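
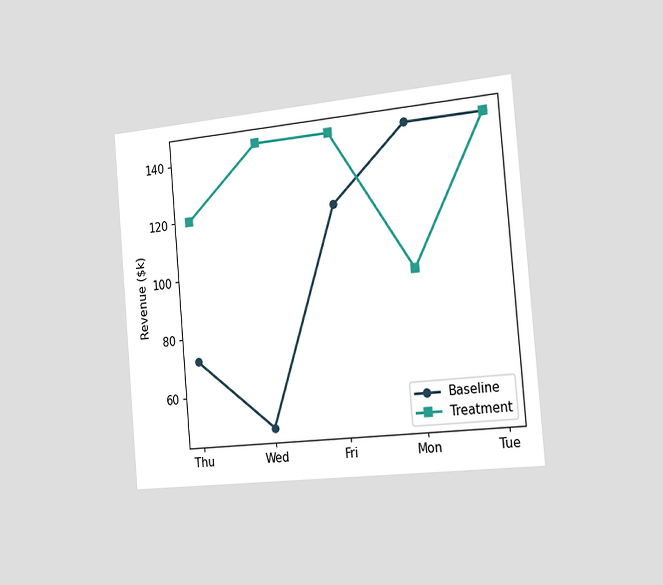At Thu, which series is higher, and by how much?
The chart is tilted about 5° counter-clockwise and viewed slightly from the right. At Thu, Treatment sits above the other line by $48k.

Treatment, by $48k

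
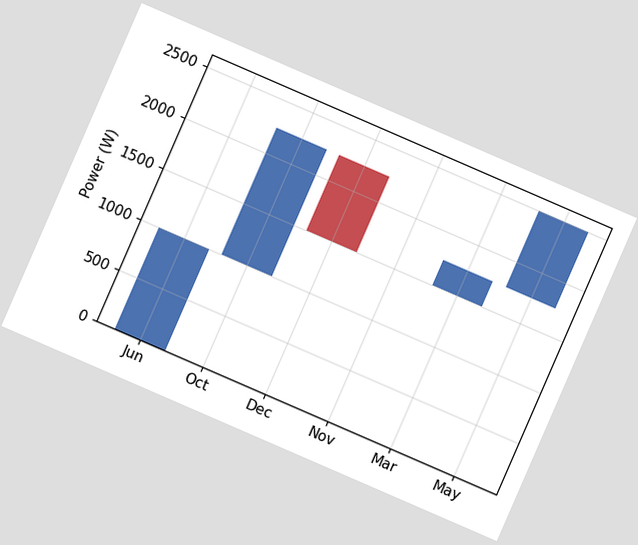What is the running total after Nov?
The chart is tilted about 23° clockwise. After Nov the running total reaches 1500W.

1500W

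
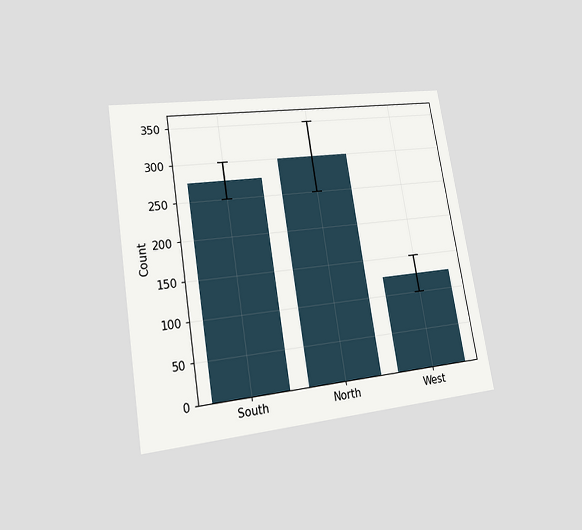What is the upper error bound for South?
The chart is tilted about 9° counter-clockwise and viewed at a slight angle. The South bar's upper whisker reaches 300.

300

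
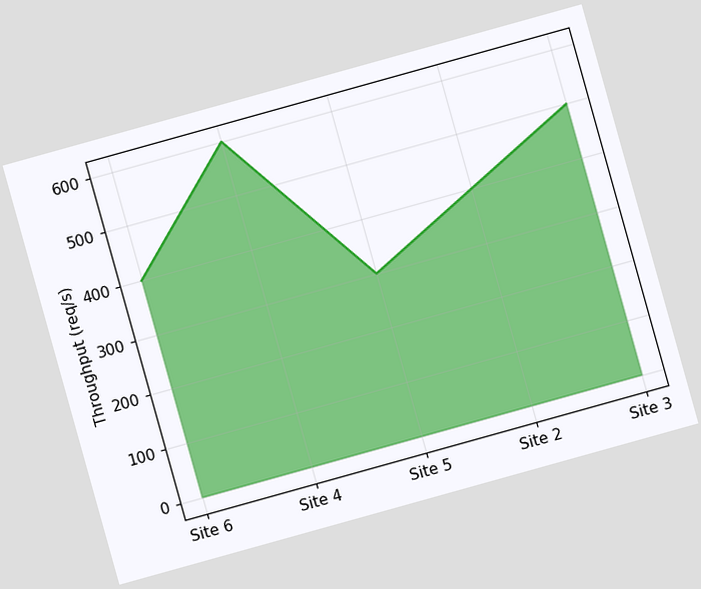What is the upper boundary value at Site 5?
The chart is tilted about 16° counter-clockwise. At Site 5 the upper boundary is at 300req/s.

300req/s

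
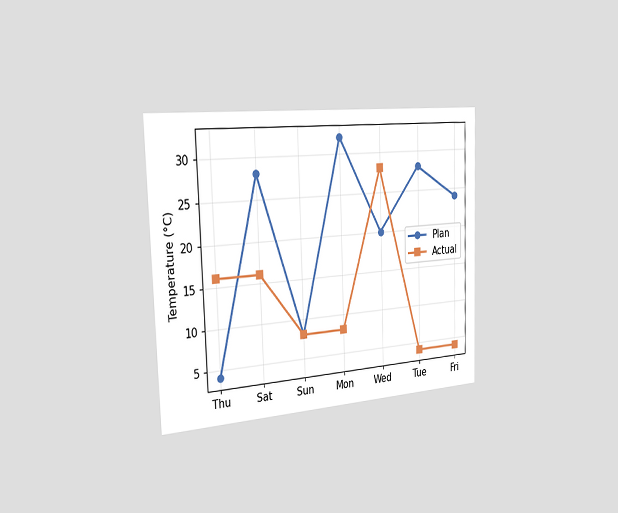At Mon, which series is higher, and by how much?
Plan, by 24°C

The chart is viewed slightly from the left. At Mon, Plan sits above the other line by 24°C.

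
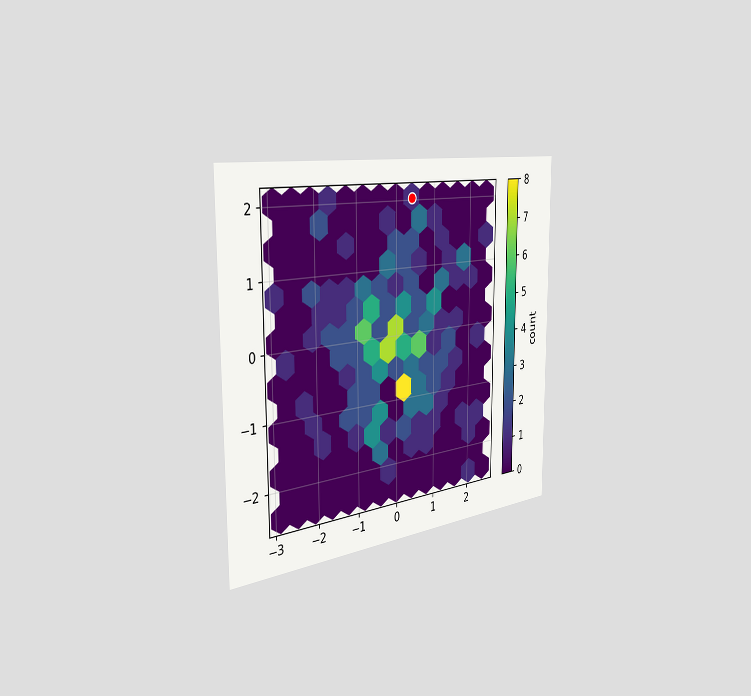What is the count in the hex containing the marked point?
The chart is viewed slightly from the left. The marked hex reads 1 on the colorbar.

1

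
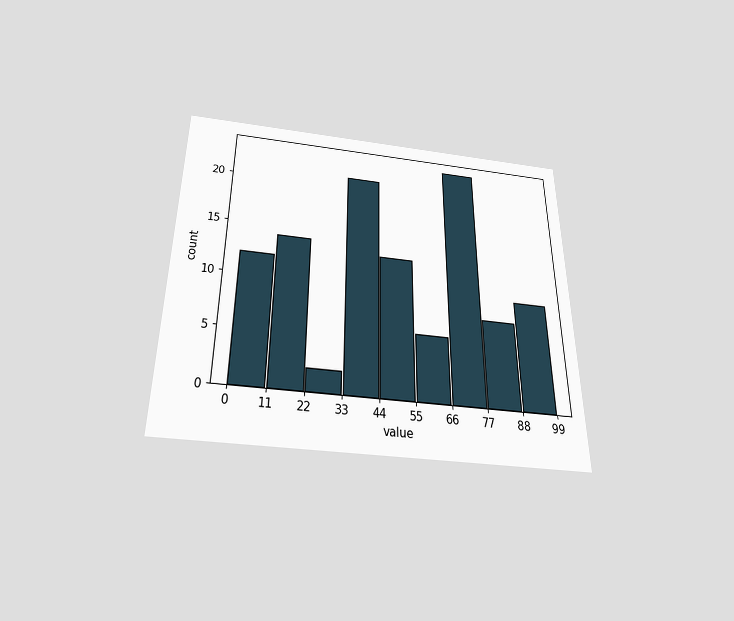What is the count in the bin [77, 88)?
8

The chart is viewed slightly from below. The [77, 88) bin has height 8.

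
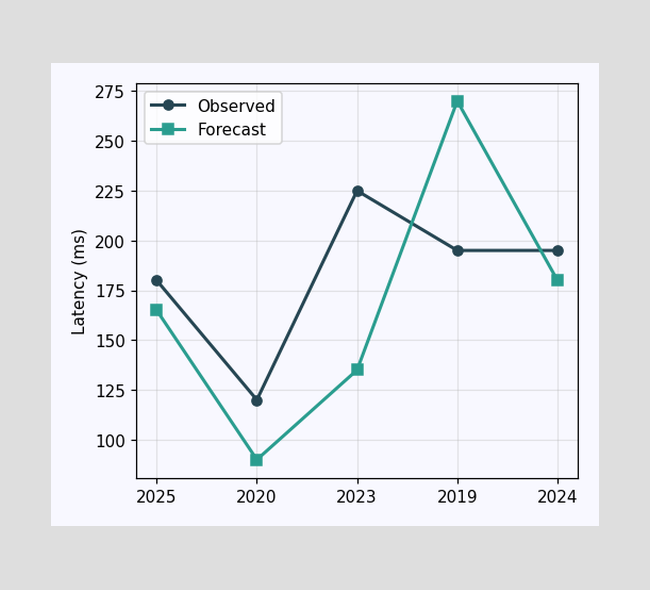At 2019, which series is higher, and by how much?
At 2019, Forecast sits above the other line by 75ms.

Forecast, by 75ms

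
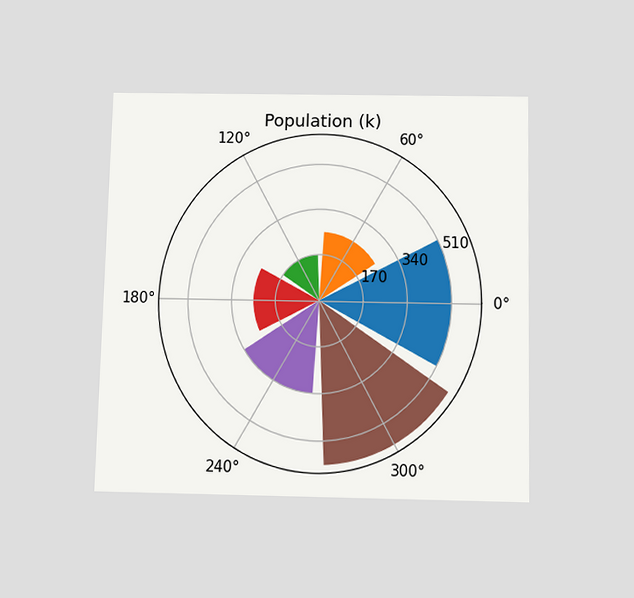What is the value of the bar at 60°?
The chart is viewed slightly from below. The bar at 60° reaches 255k on the radial axis.

255k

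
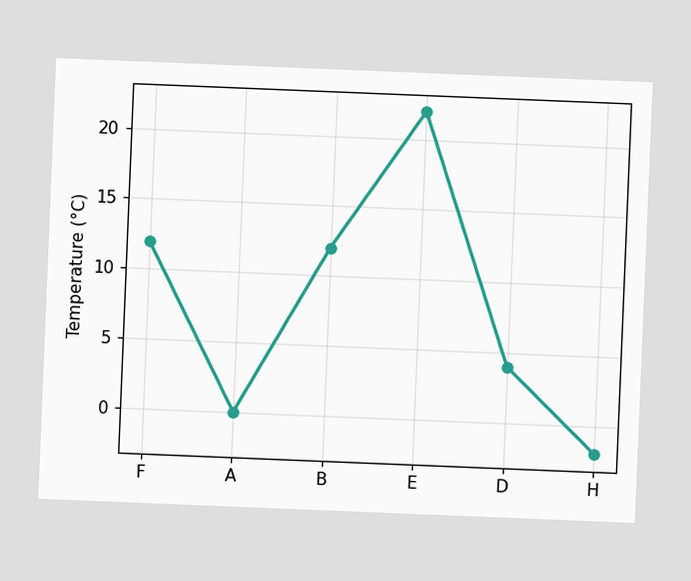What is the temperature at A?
The chart is tilted about 2° clockwise. At A, the line is at 0°C.

0°C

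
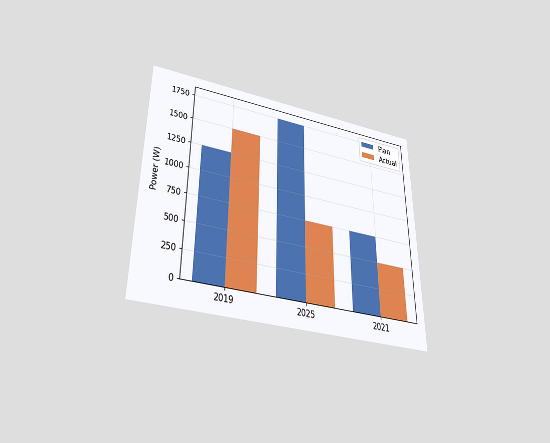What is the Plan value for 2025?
The chart is viewed slightly from below. The Plan bar at 2025 reaches 1750W on the y-axis.

1750W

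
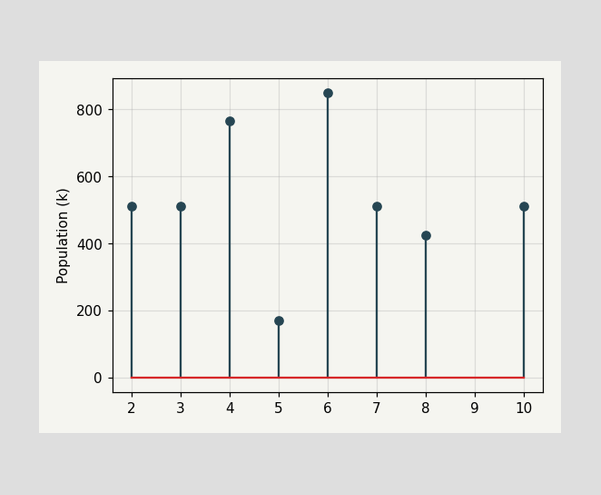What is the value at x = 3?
510k

The stem at x=3 reaches 510k.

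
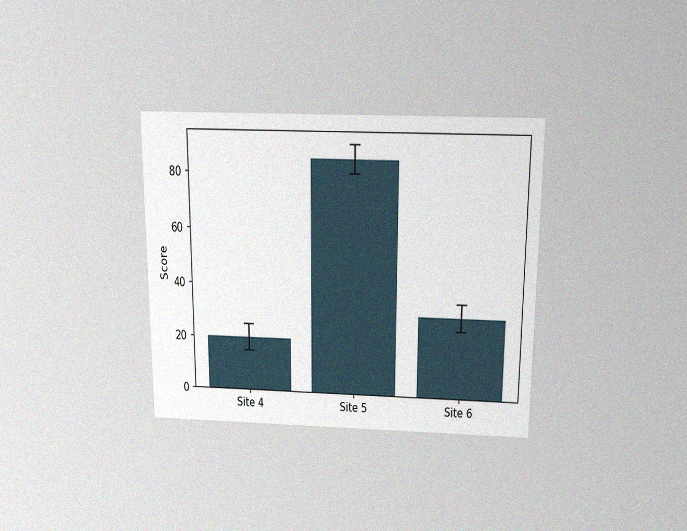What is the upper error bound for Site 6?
The chart is viewed slightly from above, with some photo noise. The Site 6 bar's upper whisker reaches 35.

35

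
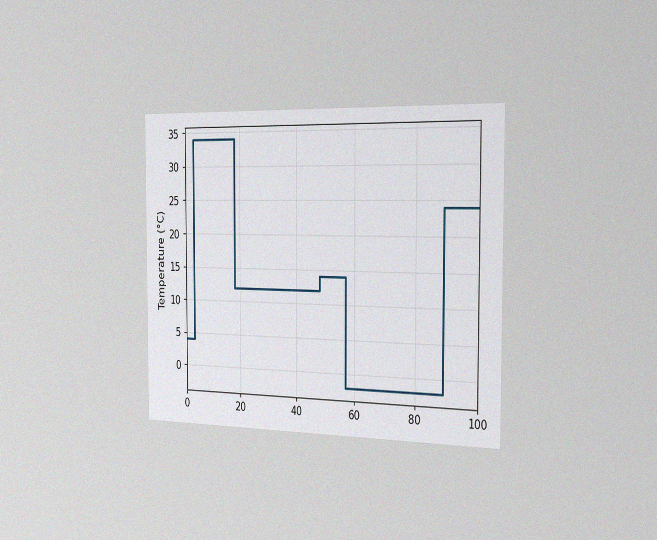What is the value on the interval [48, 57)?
14°C

The chart is viewed slightly from the right, with some photo noise. On [48, 57) the step sits at 14°C.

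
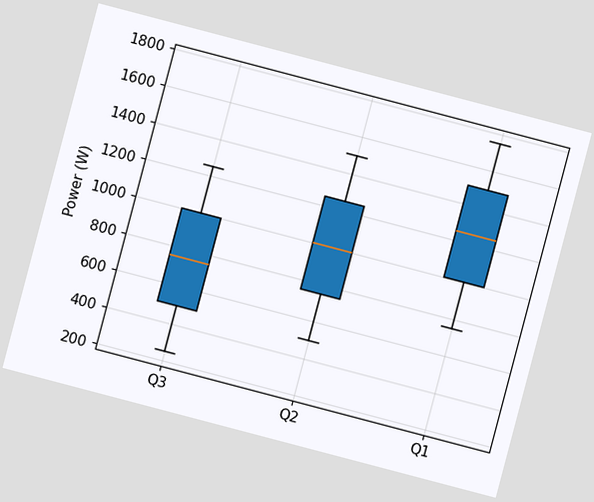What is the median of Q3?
The chart is tilted about 15° clockwise. The median line in the Q3 box sits at 750W.

750W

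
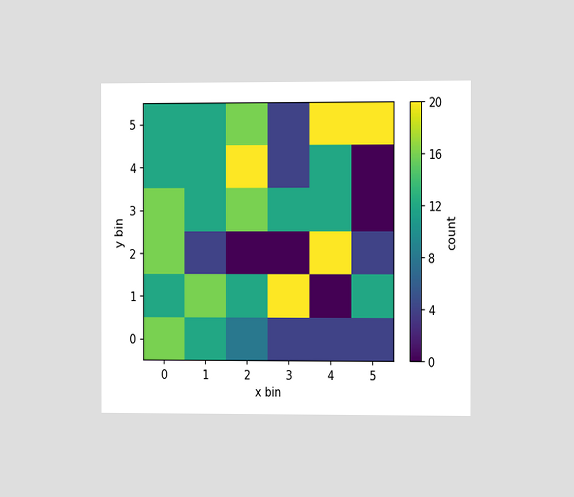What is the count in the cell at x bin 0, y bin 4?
12

The chart is viewed slightly from the right. Matching the cell (0, 4) against the colorbar gives 12.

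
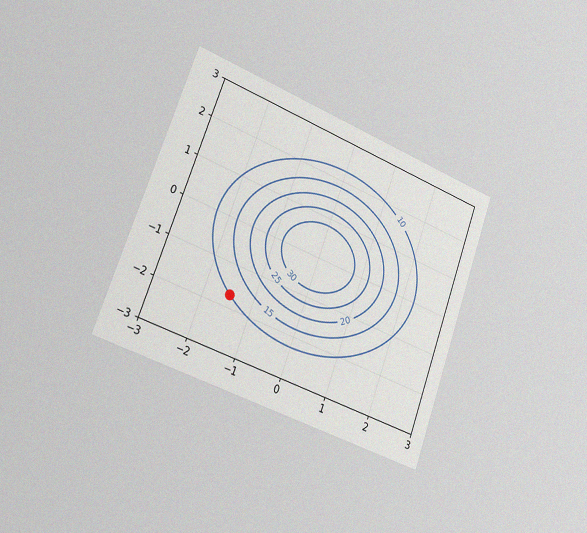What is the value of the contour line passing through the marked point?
The chart is tilted about 20° clockwise and viewed slightly from the left, with some photo noise. The marked point sits on the contour labelled 10.

10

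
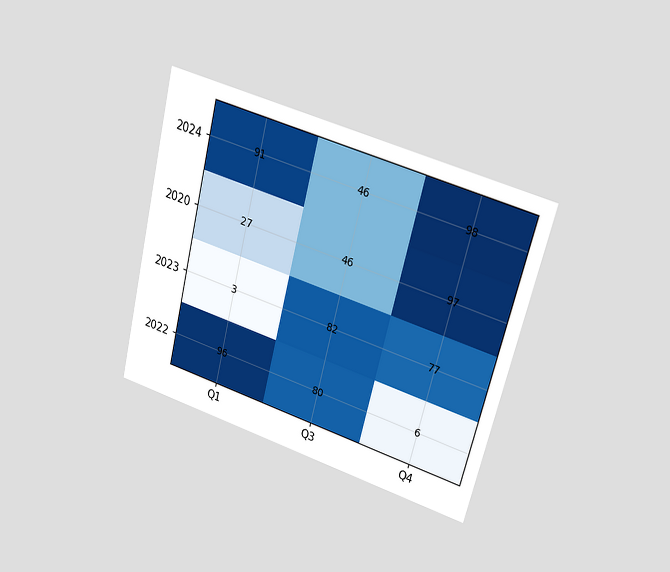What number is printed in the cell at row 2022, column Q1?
96

The chart is tilted about 14° clockwise and viewed at a slight angle. The (2022, Q1) cell reads 96.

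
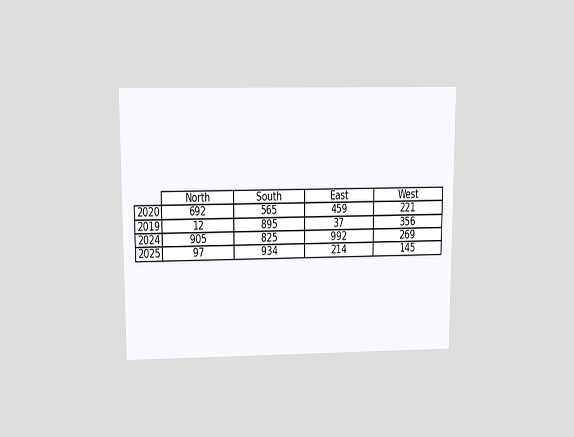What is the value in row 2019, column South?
895

The chart is viewed slightly from above. The (2019, South) cell reads 895.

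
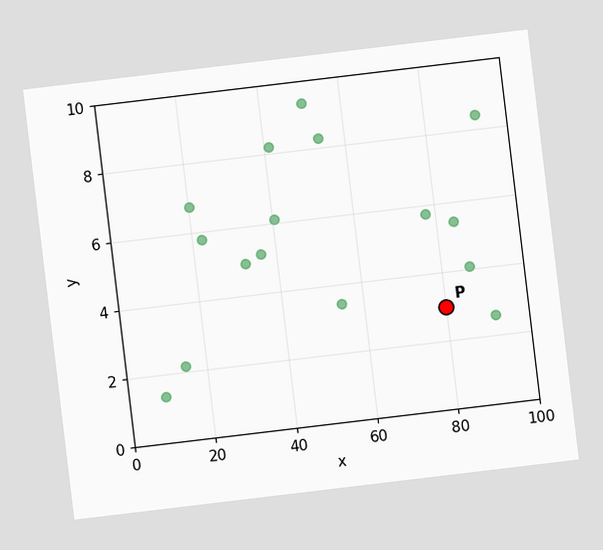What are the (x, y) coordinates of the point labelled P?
The chart is tilted about 7° counter-clockwise. Following the gridlines from P to each axis, P sits at (80, 3).

(80, 3)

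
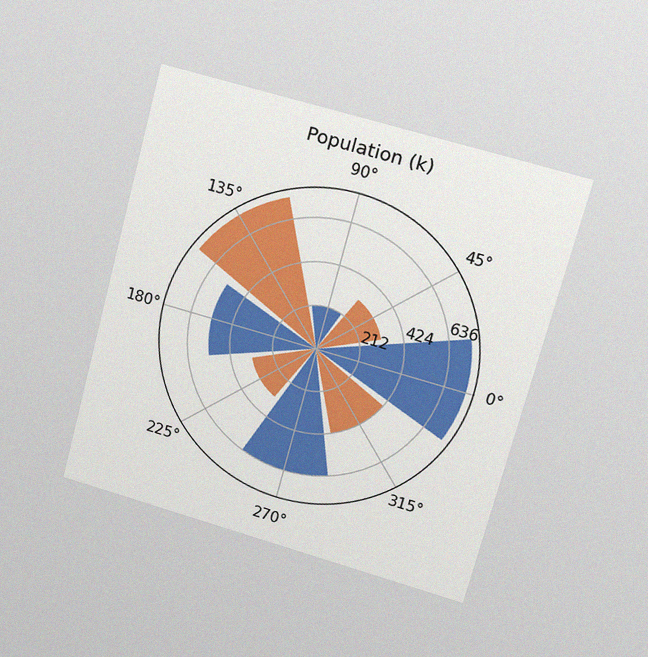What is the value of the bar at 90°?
212k

The chart is tilted about 15° clockwise and viewed at a slight angle, with some photo noise. The bar at 90° reaches 212k on the radial axis.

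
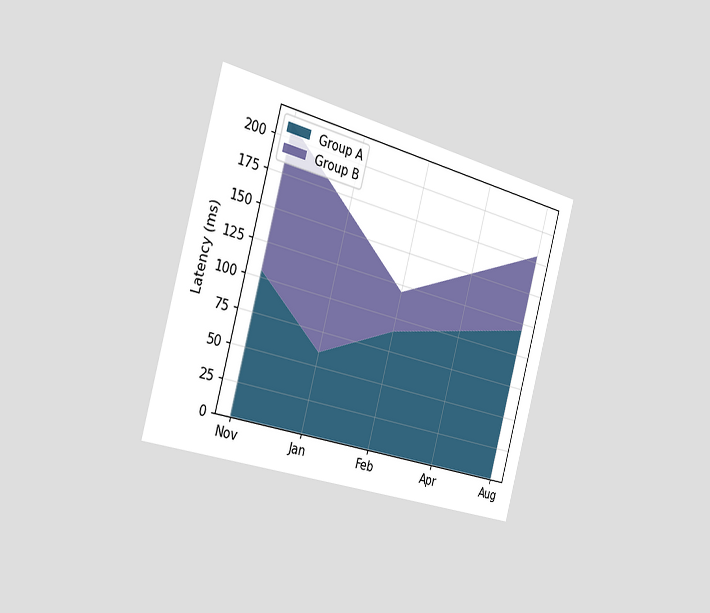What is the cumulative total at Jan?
165ms

The chart is tilted about 15° clockwise and viewed slightly from the left. The stacked total at Jan reaches 165ms.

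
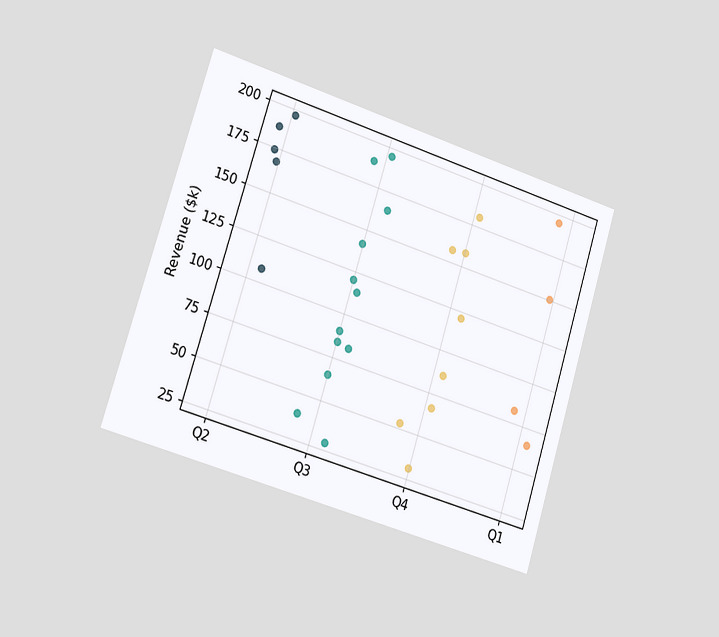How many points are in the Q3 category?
12

The chart is tilted about 17° clockwise and viewed slightly from the left. Counting the markers in the Q3 column gives 12.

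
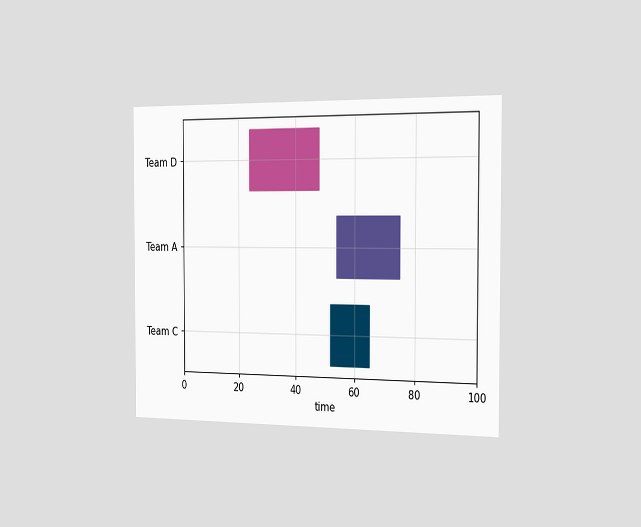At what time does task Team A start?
The chart is viewed slightly from the right. The Team A bar begins at t=54.

54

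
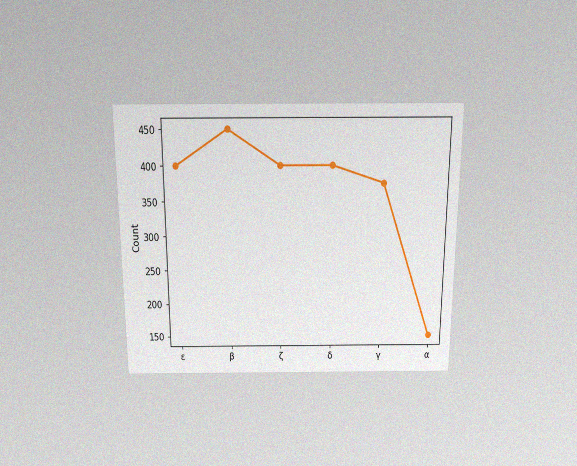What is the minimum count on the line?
The chart is viewed slightly from above, with some photo noise. The lowest point is at α, and reading across to the y-axis gives 150.

150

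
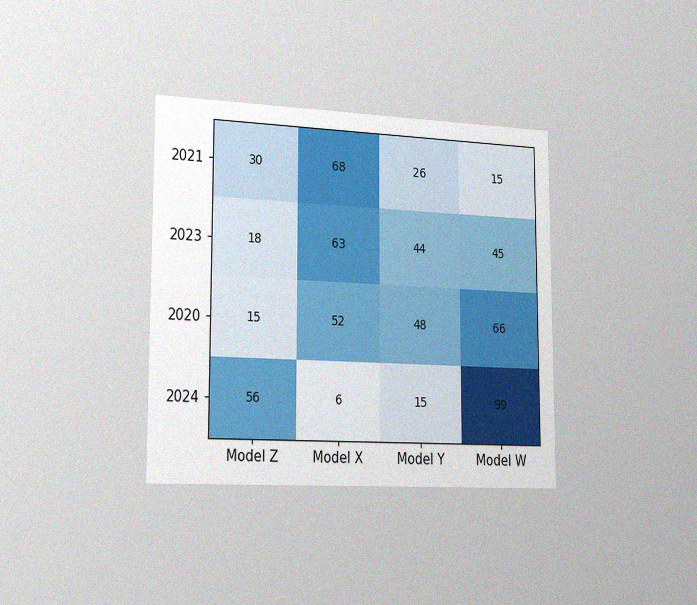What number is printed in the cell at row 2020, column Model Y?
48

The chart is viewed slightly from the left, with some photo noise. The (2020, Model Y) cell reads 48.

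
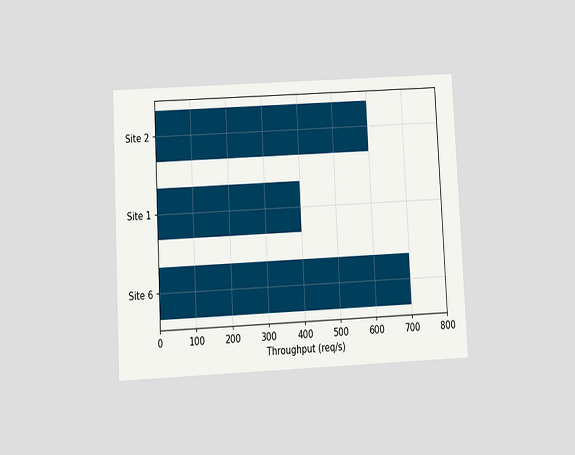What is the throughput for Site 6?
The chart is tilted about 3° counter-clockwise and viewed slightly from below. Reading along the chart's x-axis, the Site 6 bar reaches 700req/s.

700req/s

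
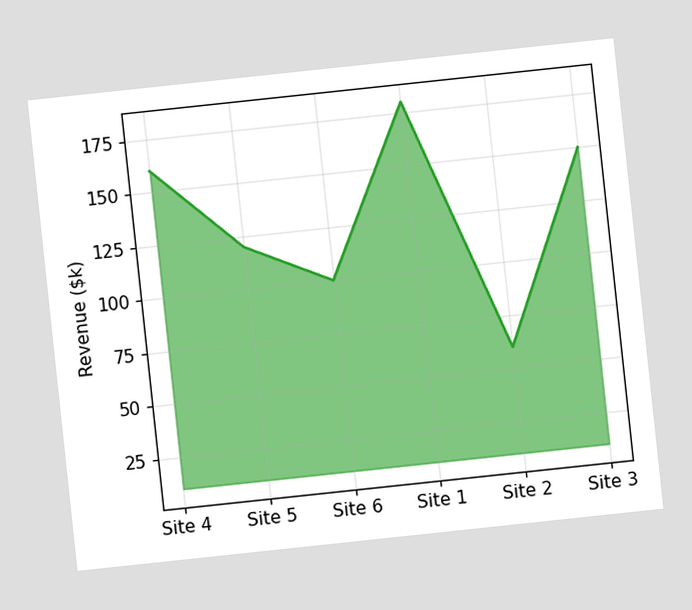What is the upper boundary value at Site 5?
$120k

The chart is tilted about 6° counter-clockwise. At Site 5 the upper boundary is at $120k.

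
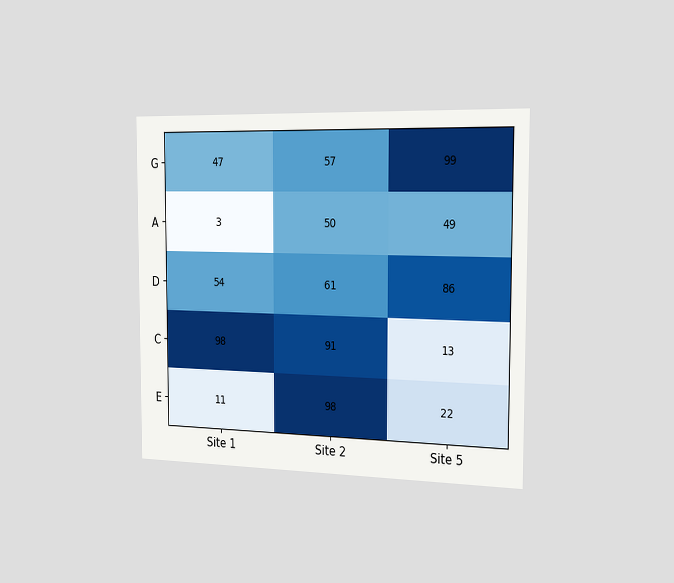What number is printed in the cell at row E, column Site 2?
98

The chart is viewed slightly from the right. The (E, Site 2) cell reads 98.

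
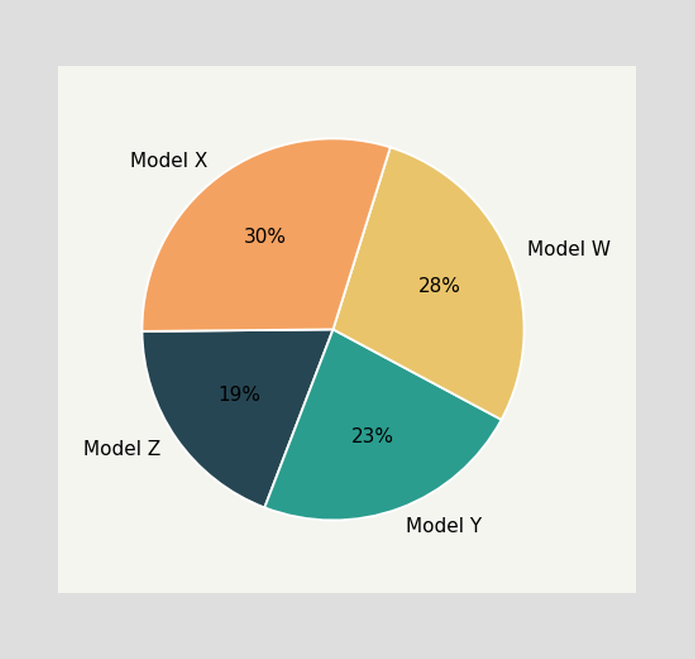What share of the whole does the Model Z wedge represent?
The Model Z slice takes up 19% of the pie.

19%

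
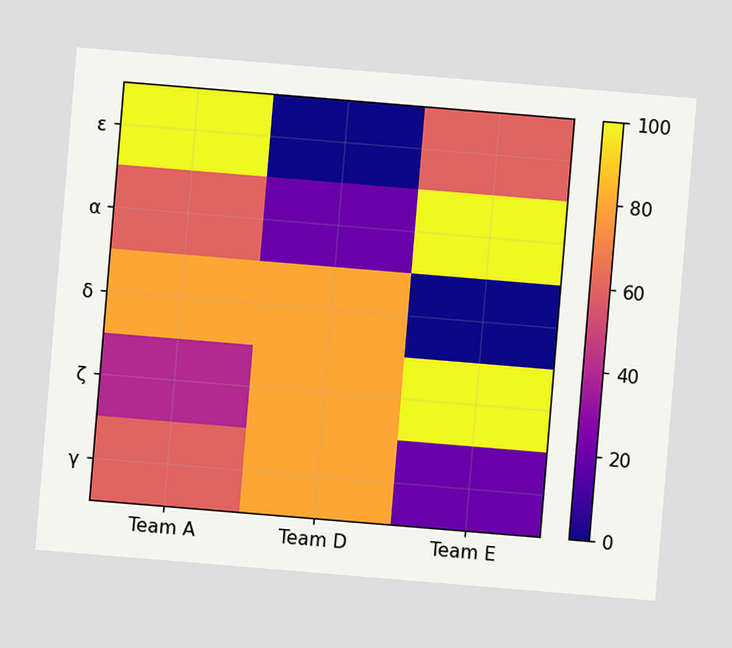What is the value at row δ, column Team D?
The chart is tilted about 5° clockwise. Matching cell (δ, Team D) against the colorbar gives 80.

80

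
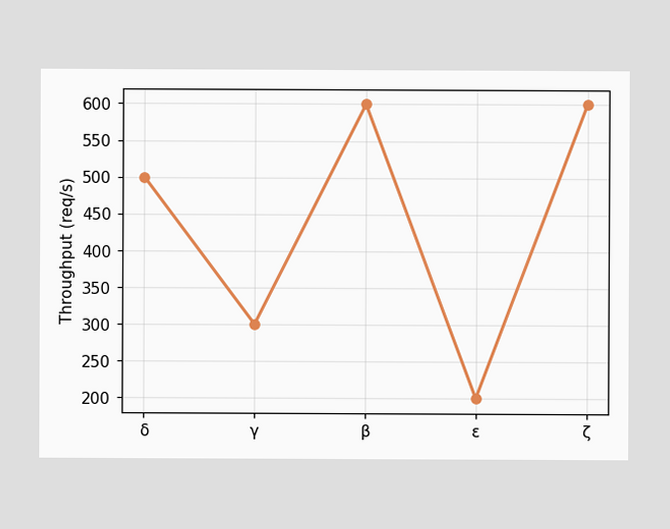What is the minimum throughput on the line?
200req/s

The lowest point is at ε, and reading across to the y-axis gives 200req/s.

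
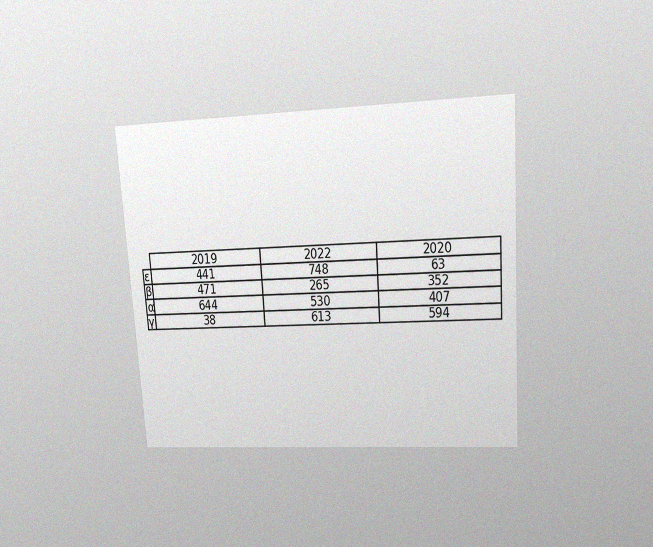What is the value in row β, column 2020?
352

The chart is tilted about 4° counter-clockwise and viewed at a slight angle, with some photo noise. The (β, 2020) cell reads 352.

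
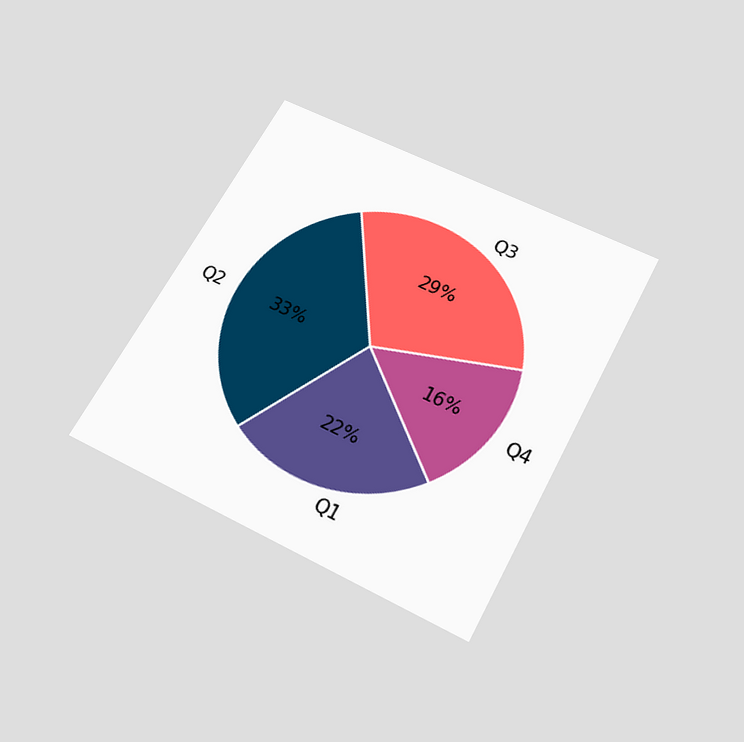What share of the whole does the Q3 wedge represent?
29%

The chart is tilted about 28° clockwise and viewed slightly from below. The Q3 slice takes up 29% of the pie.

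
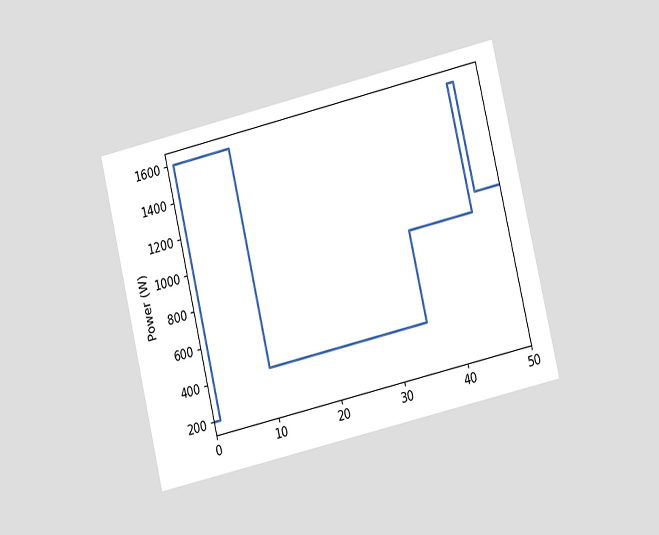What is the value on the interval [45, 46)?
The chart is tilted about 13° counter-clockwise and viewed at a slight angle. On [45, 46) the step sits at 1600W.

1600W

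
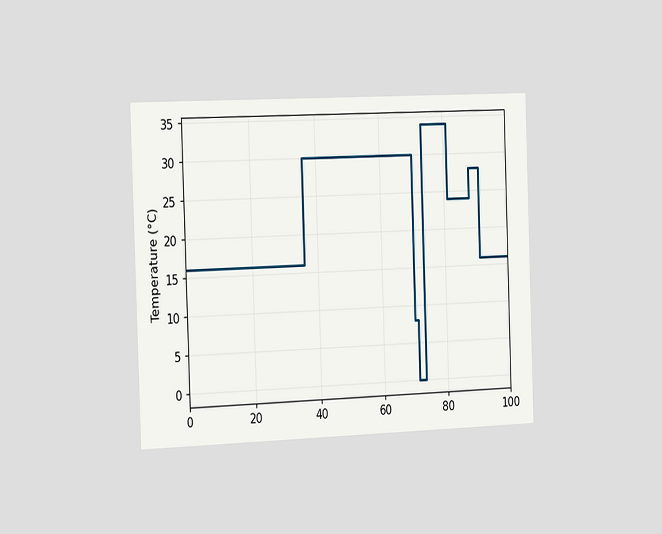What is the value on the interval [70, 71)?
8°C

The chart is tilted about 2° counter-clockwise and viewed slightly from the left. On [70, 71) the step sits at 8°C.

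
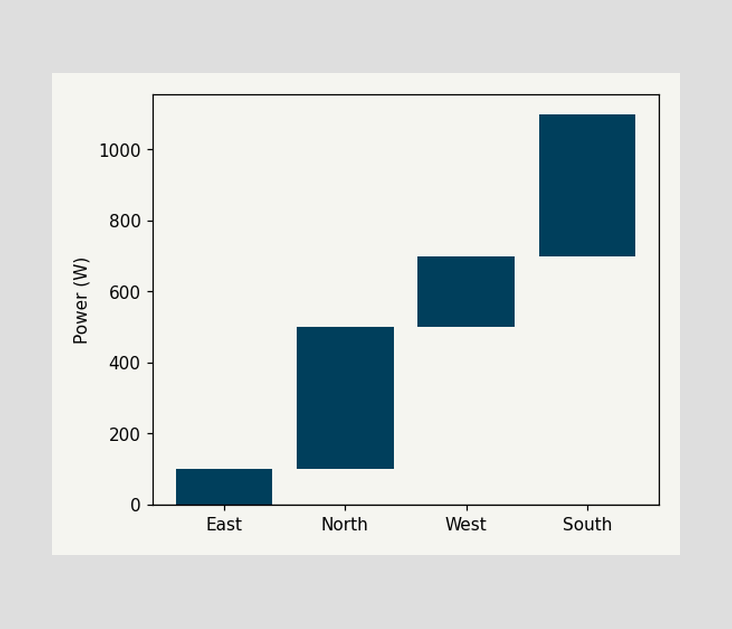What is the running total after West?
After West the running total reaches 700W.

700W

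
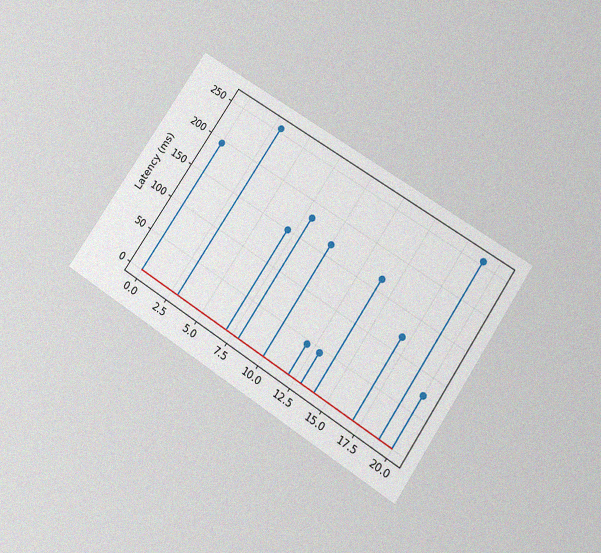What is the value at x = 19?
255ms

The chart is tilted about 34° clockwise and viewed slightly from below, with some photo noise. The stem at x=19 reaches 255ms.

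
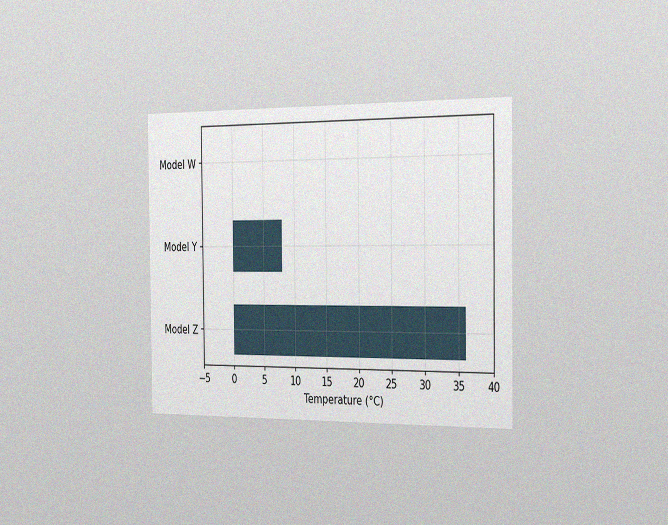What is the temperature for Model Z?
The chart is viewed slightly from the right, with some photo noise. Reading along the chart's x-axis, the Model Z bar reaches 36°C.

36°C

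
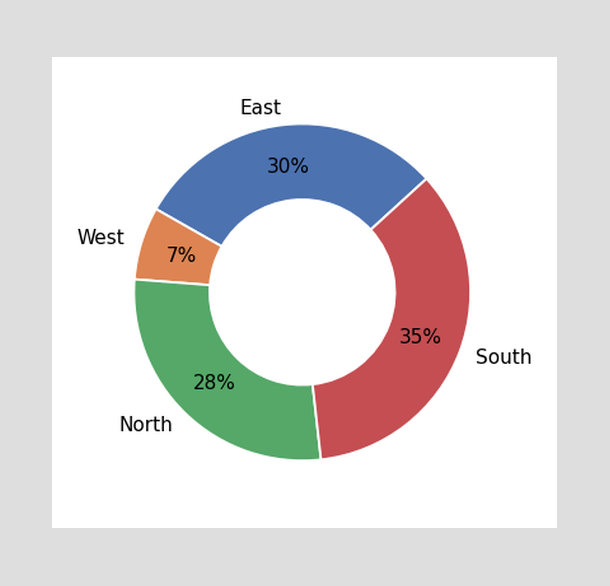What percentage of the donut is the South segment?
35%

The South segment takes up 35% of the ring.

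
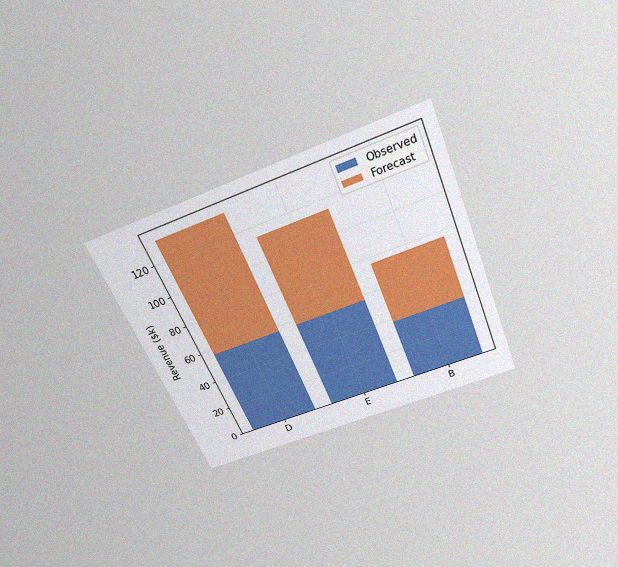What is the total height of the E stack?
The chart is tilted about 23° counter-clockwise and viewed slightly from above, with some photo noise. The E stack's top reaches $114k on the y-axis.

$114k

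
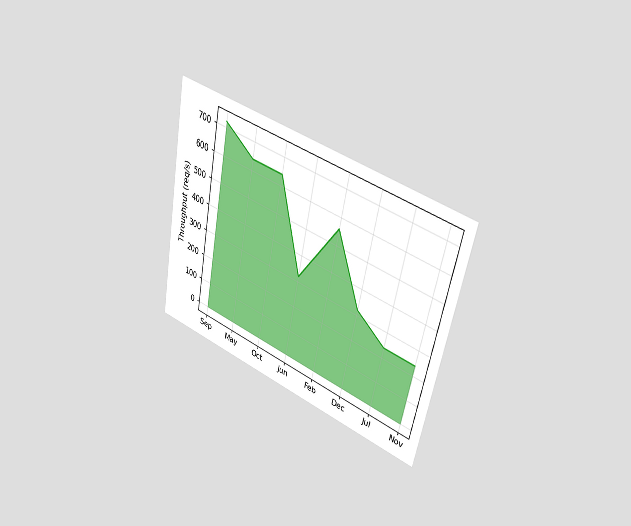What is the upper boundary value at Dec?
320req/s

The chart is tilted about 11° clockwise and viewed slightly from the right. At Dec the upper boundary is at 320req/s.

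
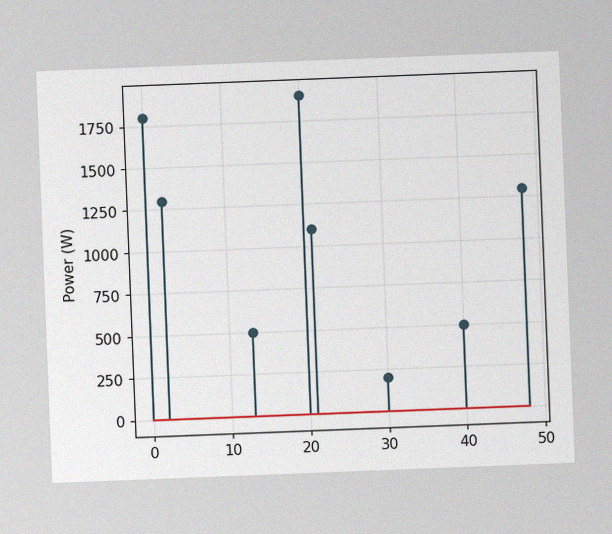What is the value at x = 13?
The chart is tilted about 2° counter-clockwise, with some photo noise. The stem at x=13 reaches 500W.

500W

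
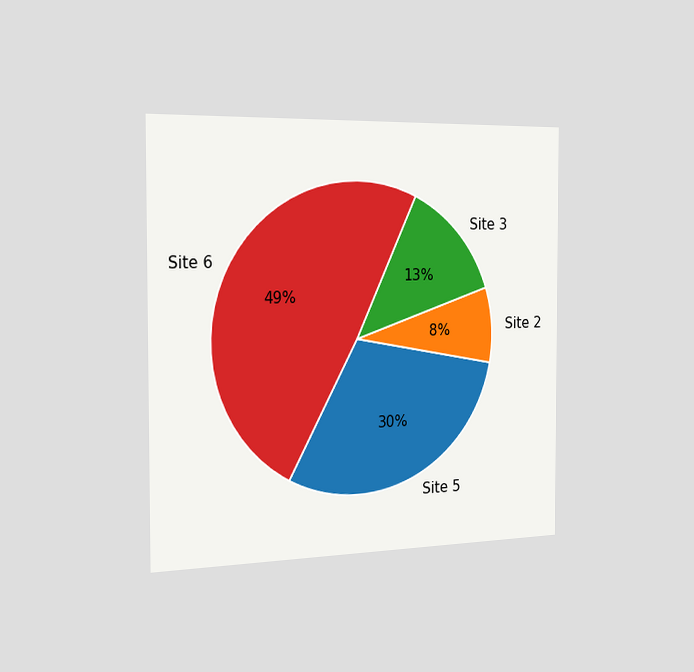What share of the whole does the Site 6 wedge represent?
49%

The chart is viewed slightly from the left. The Site 6 slice takes up 49% of the pie.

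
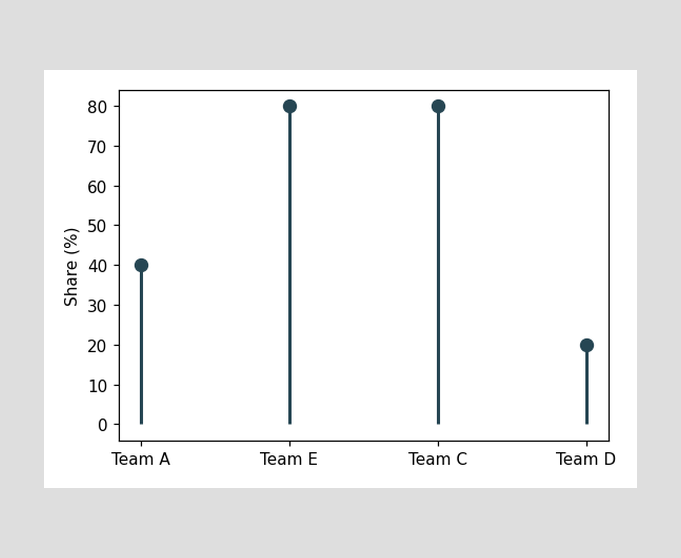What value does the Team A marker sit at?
40%

The Team A marker sits at 40%.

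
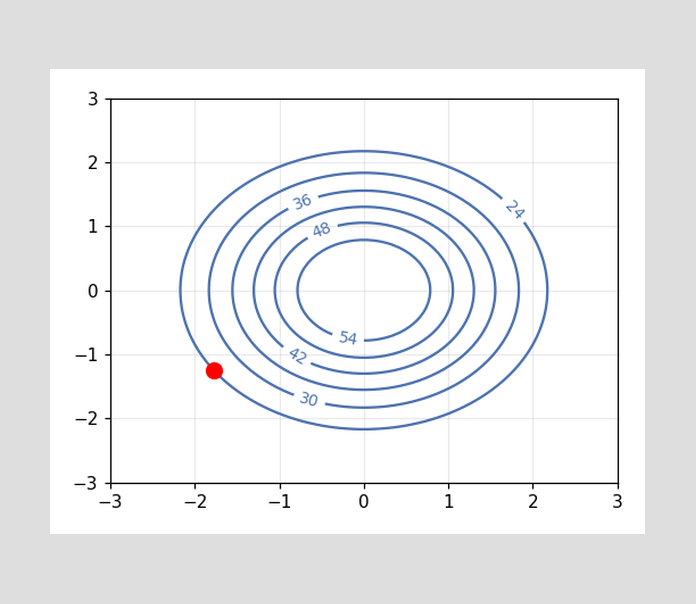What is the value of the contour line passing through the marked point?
The marked point sits on the contour labelled 24.

24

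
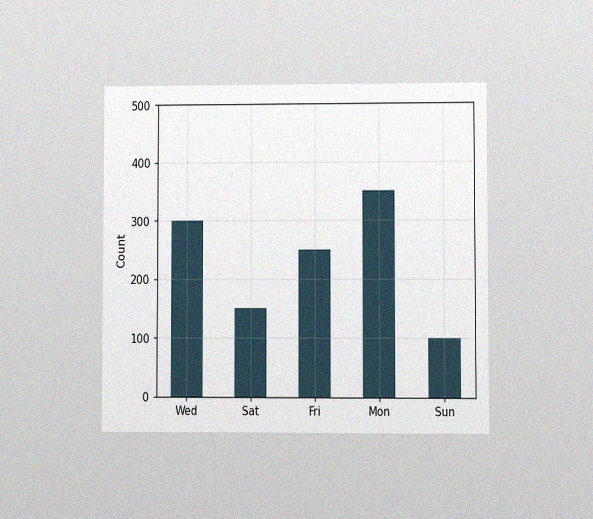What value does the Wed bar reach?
300

The chart is viewed at a slight angle, with some photo noise. Reading along the chart's y-axis, the Wed bar reaches 300.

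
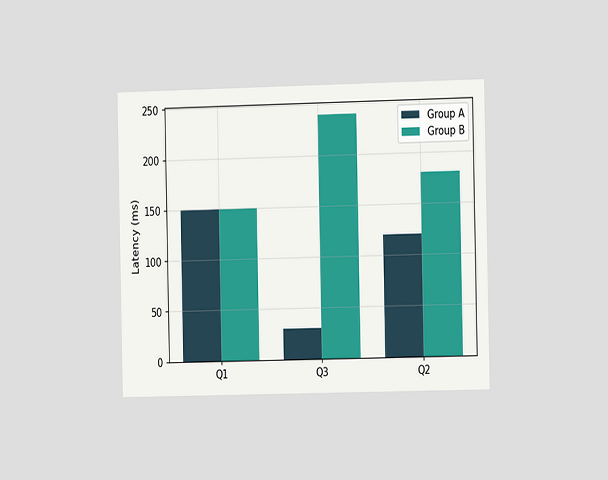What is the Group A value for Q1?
150ms

The chart is viewed slightly from the right. The Group A bar at Q1 reaches 150ms on the y-axis.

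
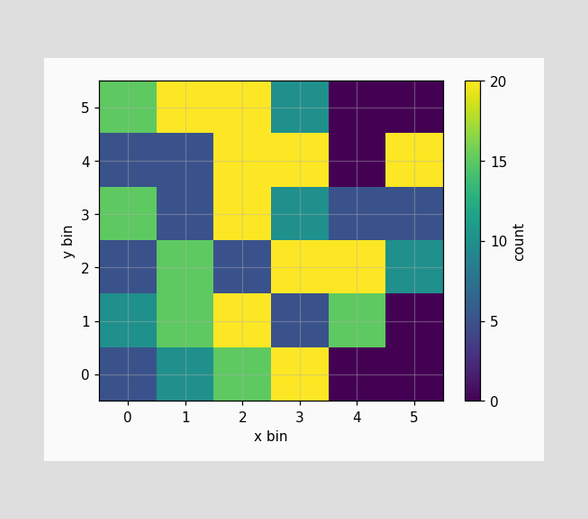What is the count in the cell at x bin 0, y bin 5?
15

Matching the cell (0, 5) against the colorbar gives 15.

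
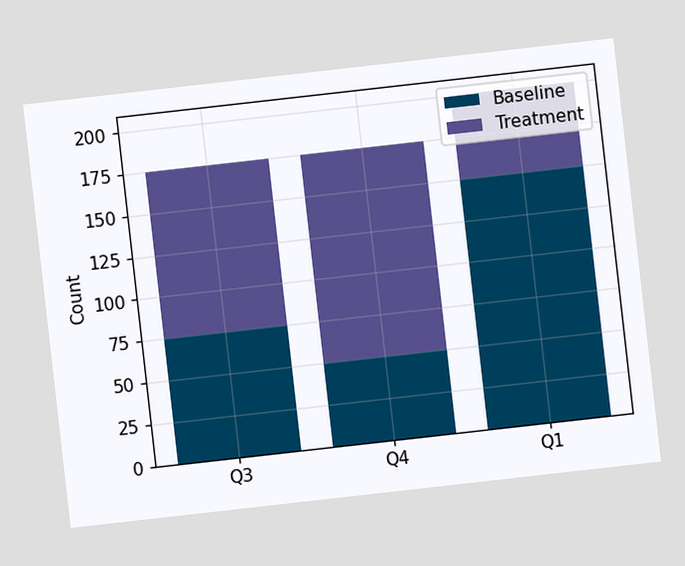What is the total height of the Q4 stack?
175

The chart is tilted about 6° counter-clockwise. The Q4 stack's top reaches 175 on the y-axis.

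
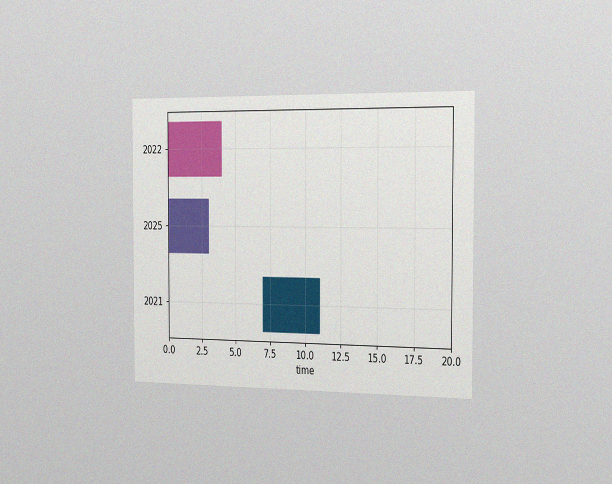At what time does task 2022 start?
The chart is viewed slightly from the right, with some photo noise. The 2022 bar begins at t=0.

0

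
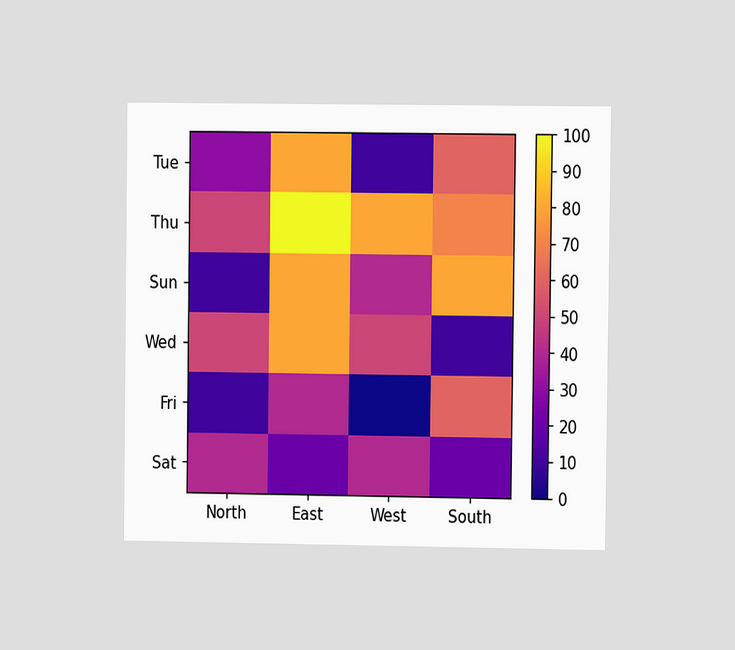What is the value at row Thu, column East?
100

The chart is viewed at a slight angle. Matching cell (Thu, East) against the colorbar gives 100.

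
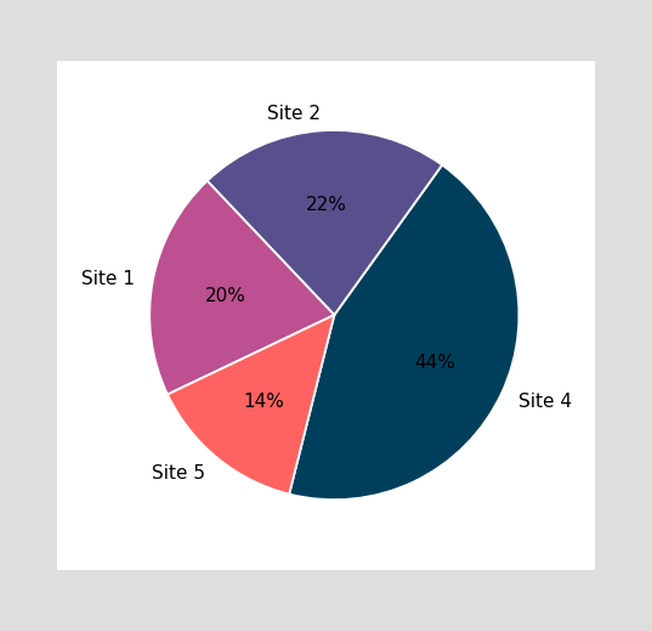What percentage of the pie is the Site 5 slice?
14%

The Site 5 slice takes up 14% of the pie.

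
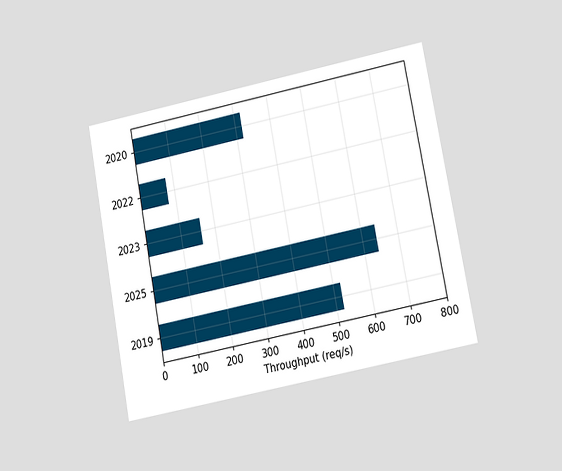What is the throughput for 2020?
320req/s

The chart is tilted about 11° counter-clockwise and viewed at a slight angle. Reading along the chart's x-axis, the 2020 bar reaches 320req/s.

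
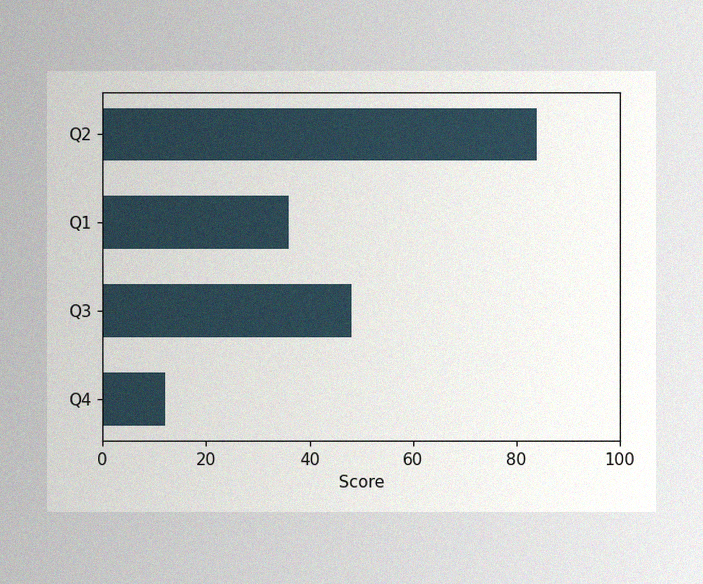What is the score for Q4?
12

The image has some photo noise and uneven lighting. Reading along the chart's x-axis, the Q4 bar reaches 12.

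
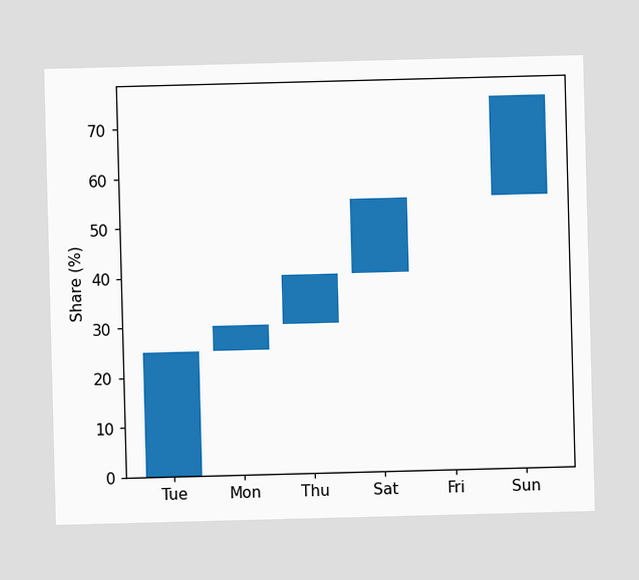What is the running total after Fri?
55%

After Fri the running total reaches 55%.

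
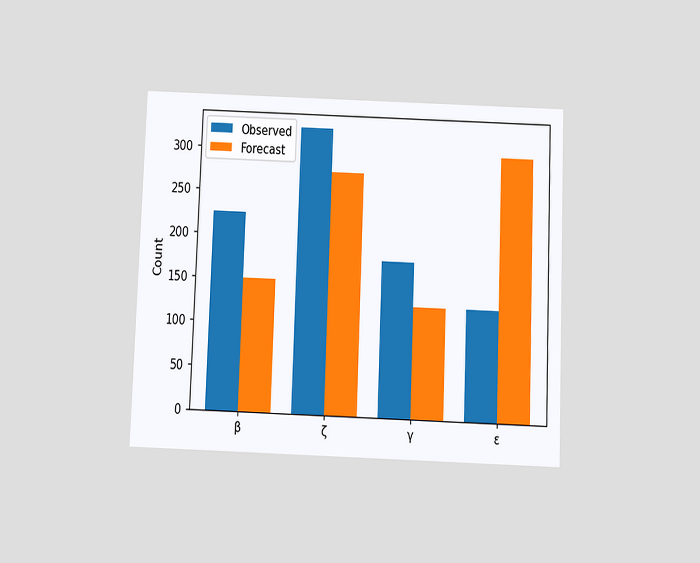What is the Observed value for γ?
175

The chart is tilted about 2° clockwise and viewed slightly from below. The Observed bar at γ reaches 175 on the y-axis.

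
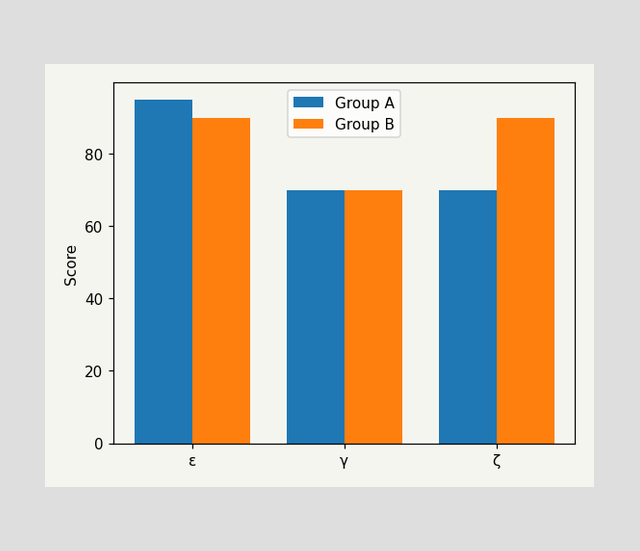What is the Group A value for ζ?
70

The Group A bar at ζ reaches 70 on the y-axis.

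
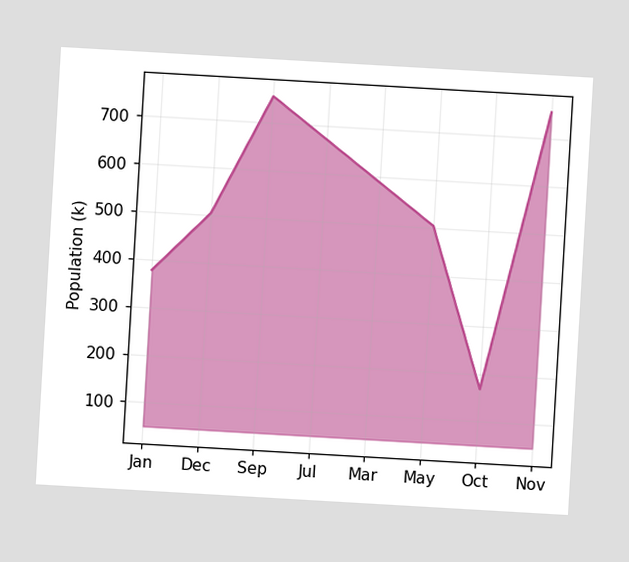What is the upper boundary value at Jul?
672k

The chart is tilted about 3° clockwise. At Jul the upper boundary is at 672k.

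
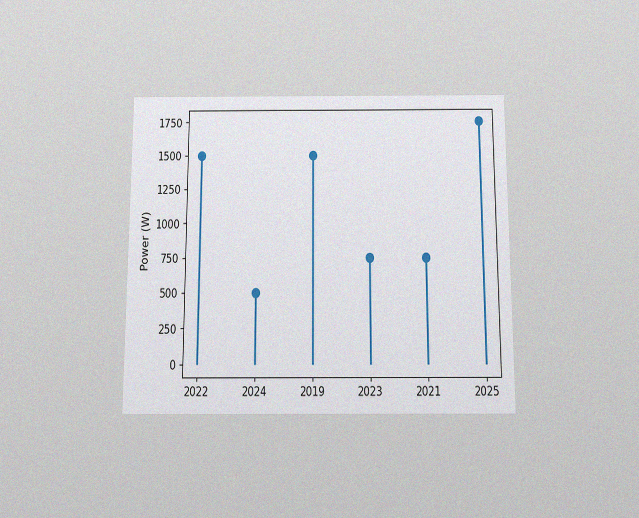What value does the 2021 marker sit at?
750W

The chart is viewed slightly from below, with some photo noise. The 2021 marker sits at 750W.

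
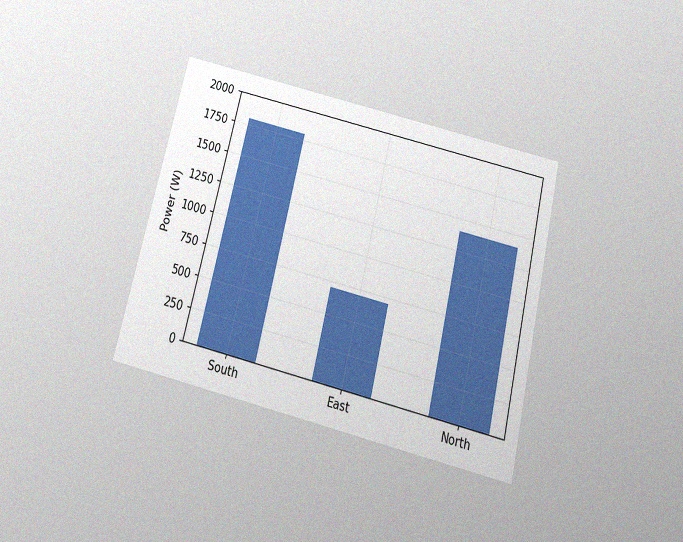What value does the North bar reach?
1400W

The chart is tilted about 14° clockwise and viewed slightly from below, with some photo noise. Reading along the chart's y-axis, the North bar reaches 1400W.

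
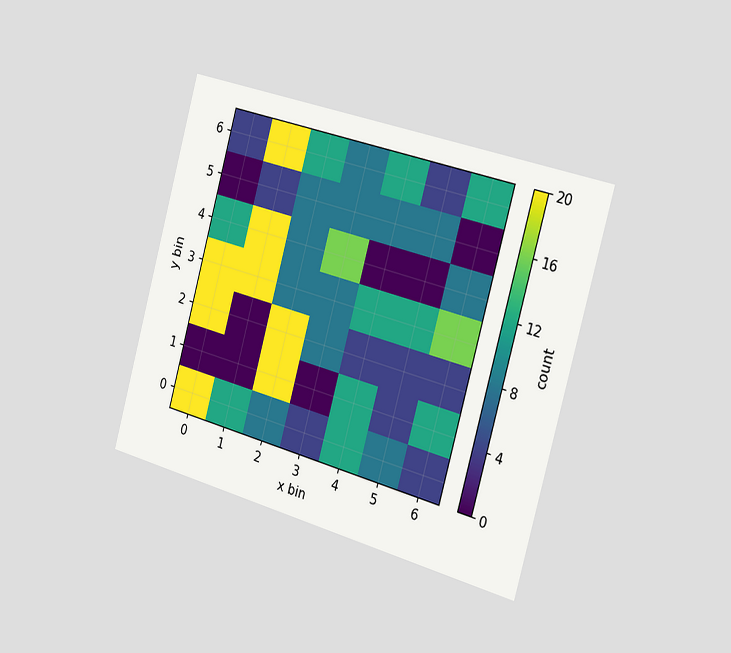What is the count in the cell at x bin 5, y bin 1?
The chart is tilted about 15° clockwise and viewed slightly from the right. Matching the cell (5, 1) against the colorbar gives 4.

4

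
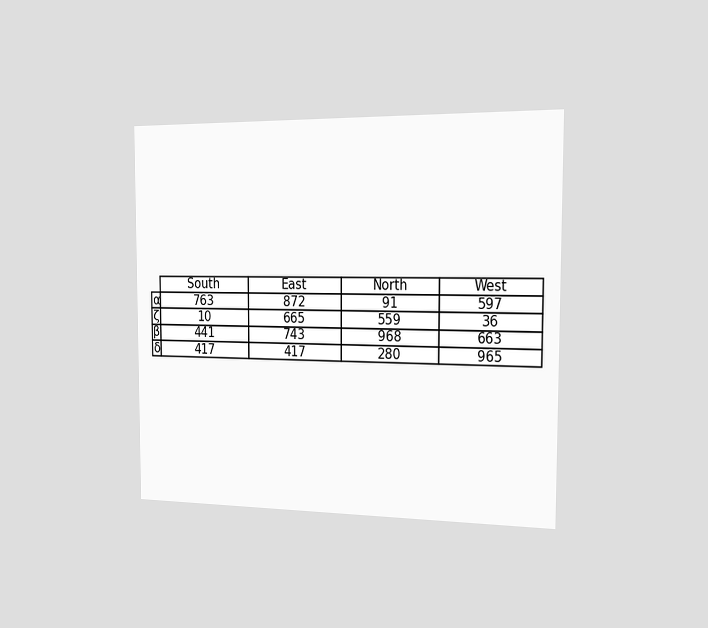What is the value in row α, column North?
The chart is viewed slightly from the right. The (α, North) cell reads 91.

91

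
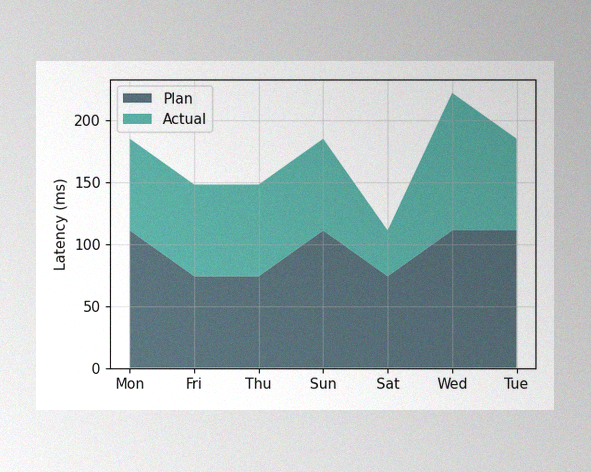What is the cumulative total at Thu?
The image has some photo noise and uneven lighting. The stacked total at Thu reaches 148ms.

148ms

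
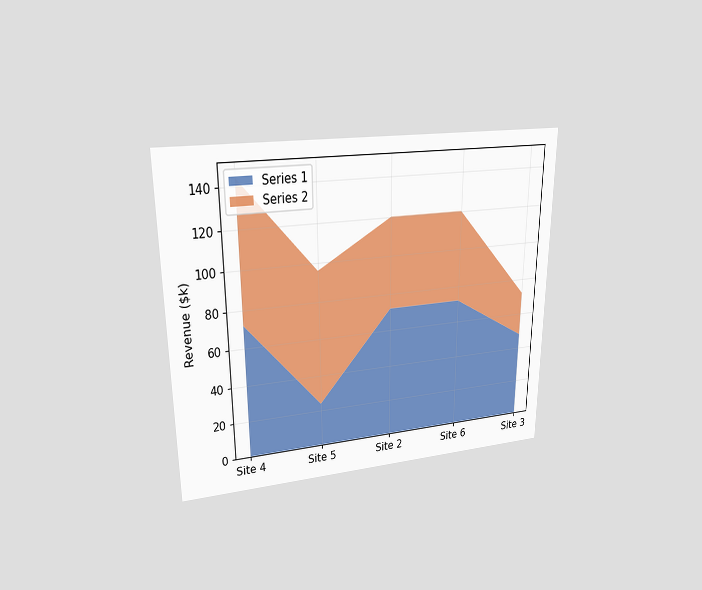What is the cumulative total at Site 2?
$120k

The chart is viewed at a slight angle. The stacked total at Site 2 reaches $120k.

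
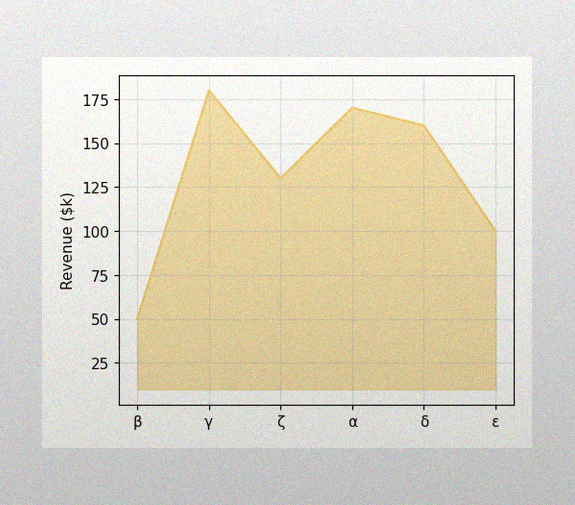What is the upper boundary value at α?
The image has some photo noise and uneven lighting. At α the upper boundary is at $170k.

$170k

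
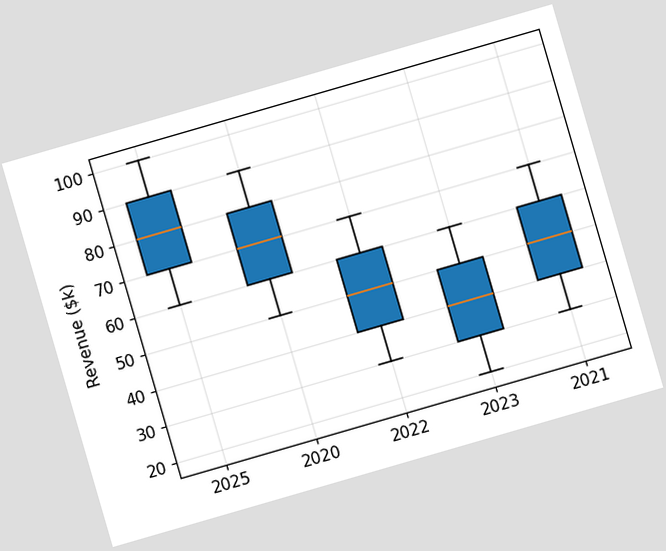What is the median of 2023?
The chart is tilted about 16° counter-clockwise. The median line in the 2023 box sits at $40k.

$40k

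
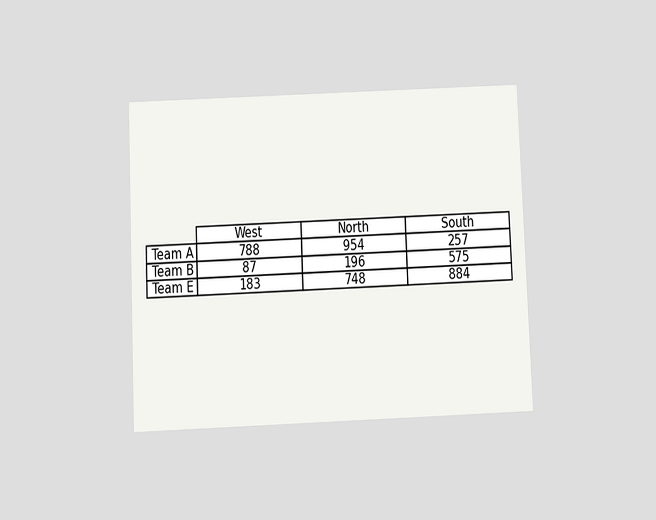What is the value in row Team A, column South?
The chart is tilted about 2° counter-clockwise and viewed slightly from below. The (Team A, South) cell reads 257.

257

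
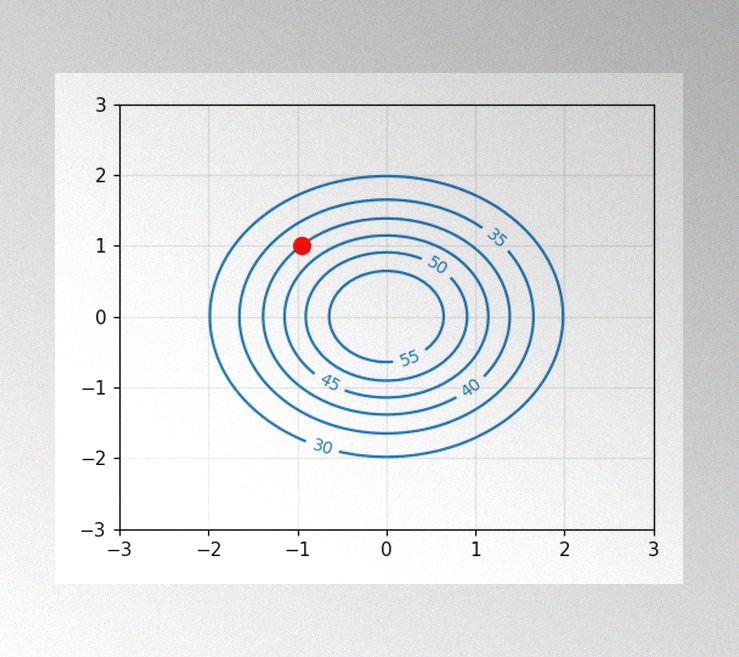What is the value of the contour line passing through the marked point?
40

The image has some photo noise and uneven lighting. The marked point sits on the contour labelled 40.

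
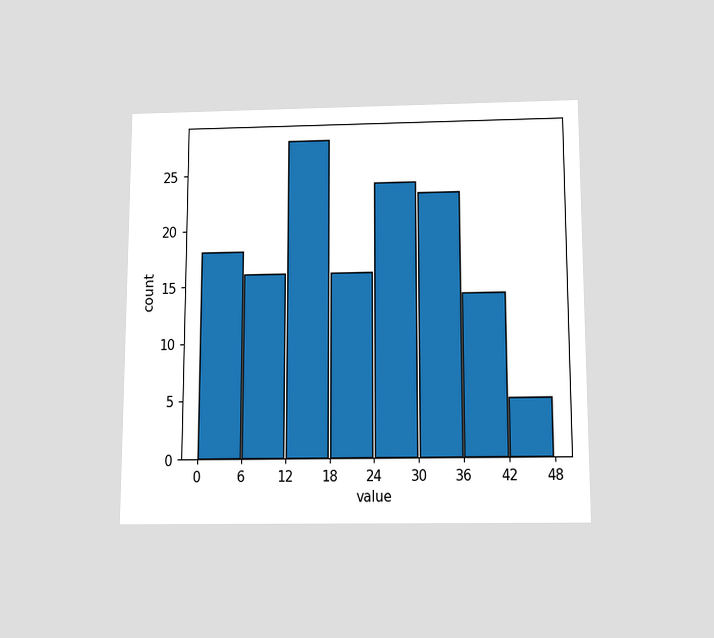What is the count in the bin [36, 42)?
14

The chart is viewed slightly from below. The [36, 42) bin has height 14.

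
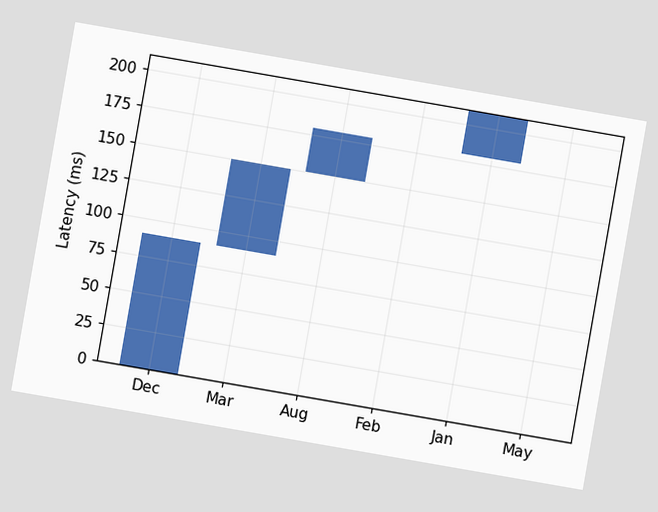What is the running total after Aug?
180ms

The chart is tilted about 10° clockwise. After Aug the running total reaches 180ms.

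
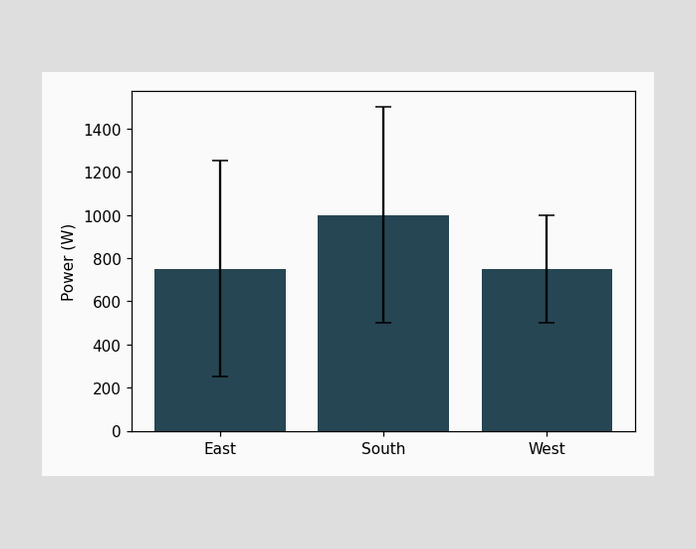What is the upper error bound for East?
1250W

The East bar's upper whisker reaches 1250W.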